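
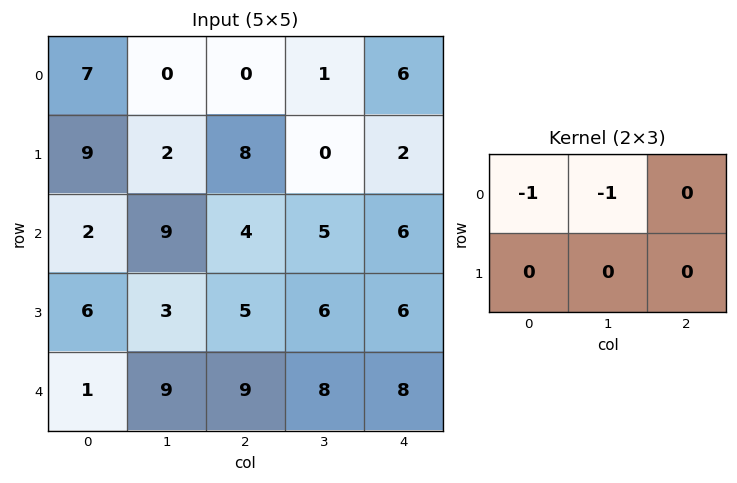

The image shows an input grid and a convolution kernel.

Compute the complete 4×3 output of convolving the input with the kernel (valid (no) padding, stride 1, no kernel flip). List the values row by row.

Output[0,0]: The receptive field on the input at this output position is [7 0 0 / 9 2 8]. Elementwise product with the kernel and sum: 7·-1 + 0·-1.

-7 0 -1
-11 -10 -8
-11 -13 -9
-9 -8 -11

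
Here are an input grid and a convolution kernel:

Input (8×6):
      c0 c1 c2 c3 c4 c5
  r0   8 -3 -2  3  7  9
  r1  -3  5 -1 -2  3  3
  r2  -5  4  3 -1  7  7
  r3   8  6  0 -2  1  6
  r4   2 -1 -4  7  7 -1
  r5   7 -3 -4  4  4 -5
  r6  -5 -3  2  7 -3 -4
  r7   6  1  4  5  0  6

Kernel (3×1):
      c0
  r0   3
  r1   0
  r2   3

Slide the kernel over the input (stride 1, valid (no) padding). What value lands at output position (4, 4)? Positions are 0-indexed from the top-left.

12

The receptive field on the input at this output position is [7 / 4 / -3]. Elementwise product with the kernel and sum: 7·3 + -3·3.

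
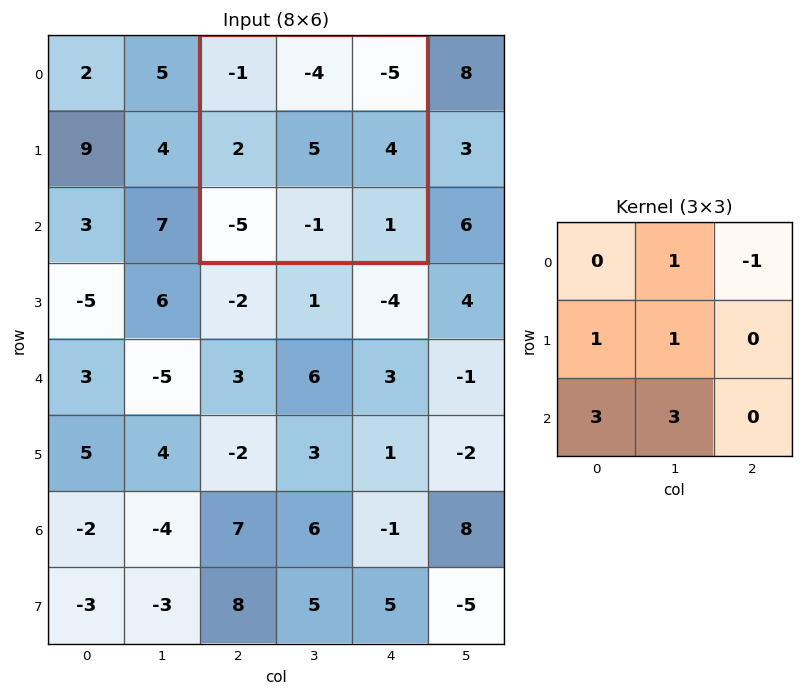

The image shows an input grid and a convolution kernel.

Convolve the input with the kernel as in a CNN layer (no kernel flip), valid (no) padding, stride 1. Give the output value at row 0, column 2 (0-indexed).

The receptive field on the input at this output position is [-1 -4 -5 / 2 5 4 / -5 -1 1]. Elementwise product with the kernel and sum: -4·1 + -5·-1 + 2·1 + 5·1 + -5·3 + -1·3.

-10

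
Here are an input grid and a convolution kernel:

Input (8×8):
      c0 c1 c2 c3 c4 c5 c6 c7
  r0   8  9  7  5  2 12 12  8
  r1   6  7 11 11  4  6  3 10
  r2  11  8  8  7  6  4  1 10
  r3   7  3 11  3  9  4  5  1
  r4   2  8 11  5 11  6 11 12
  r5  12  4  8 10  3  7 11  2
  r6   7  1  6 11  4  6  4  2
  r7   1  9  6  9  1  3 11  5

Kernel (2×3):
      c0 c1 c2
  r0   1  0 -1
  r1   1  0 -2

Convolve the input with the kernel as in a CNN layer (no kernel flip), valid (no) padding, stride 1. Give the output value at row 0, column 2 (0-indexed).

8

The receptive field on the input at this output position is [7 5 2 / 11 11 4]. Elementwise product with the kernel and sum: 7·1 + 2·-1 + 11·1 + 4·-2.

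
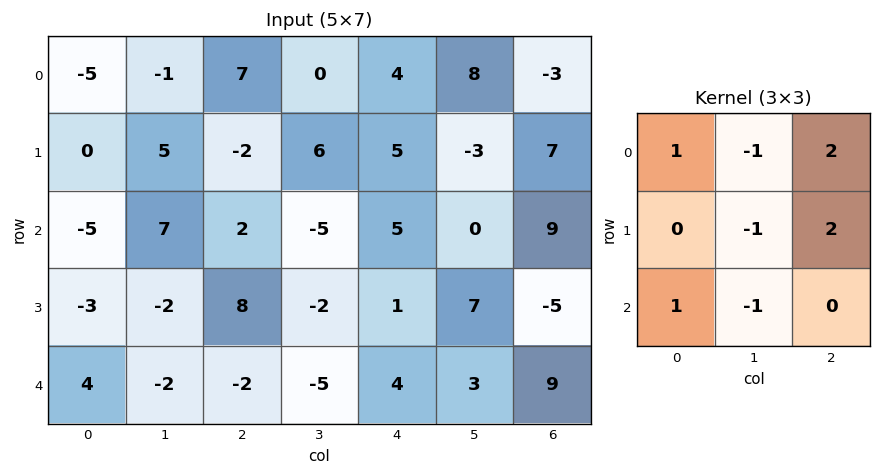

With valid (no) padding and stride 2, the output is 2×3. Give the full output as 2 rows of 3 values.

Output[0,0]: The receptive field on the input at this output position is [-5 -1 7 / 0 5 -2 / -5 7 2]. Elementwise product with the kernel and sum: -5·1 + -1·-1 + 7·2 + 5·-1 + -2·2 + -5·1 + 7·-1.

-11 26 12
16 24 7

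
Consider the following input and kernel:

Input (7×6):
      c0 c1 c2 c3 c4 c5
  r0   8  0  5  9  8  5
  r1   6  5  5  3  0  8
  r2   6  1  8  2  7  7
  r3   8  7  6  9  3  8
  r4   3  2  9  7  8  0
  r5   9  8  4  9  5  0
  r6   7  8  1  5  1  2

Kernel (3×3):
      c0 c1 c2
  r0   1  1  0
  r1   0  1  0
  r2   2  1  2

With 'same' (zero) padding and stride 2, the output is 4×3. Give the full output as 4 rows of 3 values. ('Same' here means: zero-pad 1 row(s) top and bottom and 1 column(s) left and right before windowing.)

Output[0,0]: The receptive field on the zero-padded input at this output position is [0 0 0 / 0 8 0 / 0 6 5]. Elementwise product with the kernel and sum: 0·1 + 0·1 + 8·1 + 0·2 + 6·1 + 5·2.

24 26 30
34 56 47
36 60 43
16 13 15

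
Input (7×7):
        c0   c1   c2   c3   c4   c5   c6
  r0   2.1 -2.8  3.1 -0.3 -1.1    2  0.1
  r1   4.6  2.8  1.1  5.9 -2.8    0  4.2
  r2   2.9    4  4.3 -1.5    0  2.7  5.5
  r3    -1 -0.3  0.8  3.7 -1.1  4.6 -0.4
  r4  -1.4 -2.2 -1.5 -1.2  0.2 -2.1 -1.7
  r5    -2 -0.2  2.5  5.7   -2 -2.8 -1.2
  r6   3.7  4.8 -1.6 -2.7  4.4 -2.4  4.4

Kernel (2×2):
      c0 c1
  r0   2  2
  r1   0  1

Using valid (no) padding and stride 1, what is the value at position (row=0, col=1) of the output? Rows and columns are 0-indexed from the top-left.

The receptive field on the input at this output position is [-2.8 3.1 / 2.8 1.1]. Elementwise product with the kernel and sum: -2.8·2 + 3.1·2 + 1.1·1.

1.7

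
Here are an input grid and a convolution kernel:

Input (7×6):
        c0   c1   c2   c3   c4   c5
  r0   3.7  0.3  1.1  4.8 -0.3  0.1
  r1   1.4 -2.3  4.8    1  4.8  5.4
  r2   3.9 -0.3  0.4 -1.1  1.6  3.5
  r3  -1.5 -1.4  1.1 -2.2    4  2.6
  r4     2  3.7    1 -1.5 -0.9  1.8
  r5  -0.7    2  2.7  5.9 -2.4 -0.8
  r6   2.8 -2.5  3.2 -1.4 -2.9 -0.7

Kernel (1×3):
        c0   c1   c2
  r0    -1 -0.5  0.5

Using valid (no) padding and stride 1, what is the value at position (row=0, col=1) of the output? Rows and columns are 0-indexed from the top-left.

The receptive field on the input at this output position is [0.3 1.1 4.8]. Elementwise product with the kernel and sum: 0.3·-1 + 1.1·-0.5 + 4.8·0.5.

1.55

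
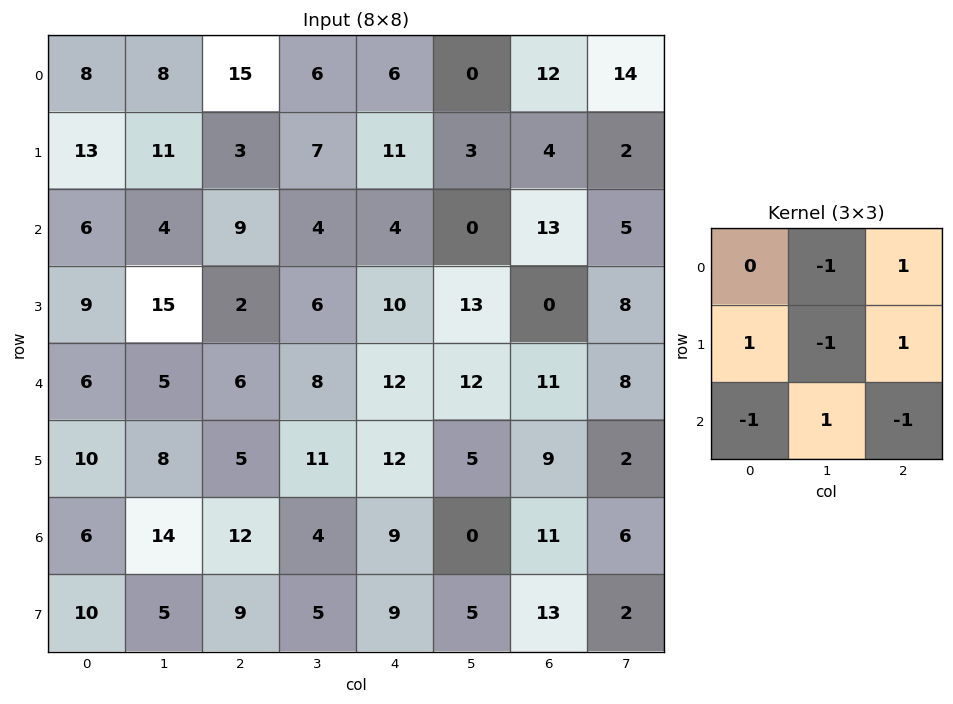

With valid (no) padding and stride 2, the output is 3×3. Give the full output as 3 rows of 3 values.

1 -2 7
-6 -4 -1
4 -7 -5

Output[0,0]: The receptive field on the input at this output position is [8 8 15 / 13 11 3 / 6 4 9]. Elementwise product with the kernel and sum: 8·-1 + 15·1 + 13·1 + 11·-1 + 3·1 + 6·-1 + 4·1 + 9·-1.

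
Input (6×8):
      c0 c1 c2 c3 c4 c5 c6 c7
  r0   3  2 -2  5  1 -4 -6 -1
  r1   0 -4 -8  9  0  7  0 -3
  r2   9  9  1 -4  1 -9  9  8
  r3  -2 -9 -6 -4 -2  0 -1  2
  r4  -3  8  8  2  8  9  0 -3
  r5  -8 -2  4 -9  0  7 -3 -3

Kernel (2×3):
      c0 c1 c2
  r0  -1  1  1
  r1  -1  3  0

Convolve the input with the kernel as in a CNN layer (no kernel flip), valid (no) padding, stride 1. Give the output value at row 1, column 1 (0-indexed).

-1

The receptive field on the input at this output position is [-4 -8 9 / 9 1 -4]. Elementwise product with the kernel and sum: -4·-1 + -8·1 + 9·1 + 9·-1 + 1·3.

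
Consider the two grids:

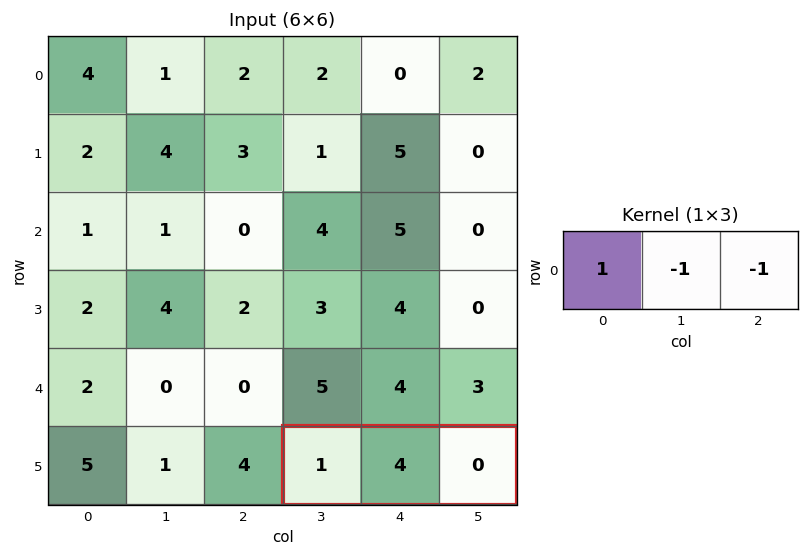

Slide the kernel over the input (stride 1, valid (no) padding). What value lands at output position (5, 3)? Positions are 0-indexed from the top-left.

The receptive field on the input at this output position is [1 4 0]. Elementwise product with the kernel and sum: 1·1 + 4·-1 + 0·-1.

-3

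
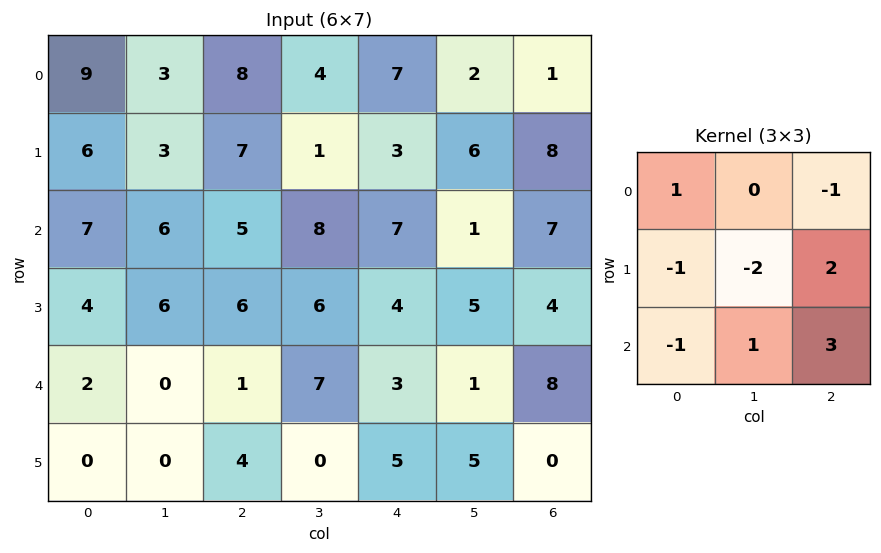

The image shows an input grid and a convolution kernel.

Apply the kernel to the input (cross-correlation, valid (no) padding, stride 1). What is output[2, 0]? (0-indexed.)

-1

The receptive field on the input at this output position is [7 6 5 / 4 6 6 / 2 0 1]. Elementwise product with the kernel and sum: 7·1 + 5·-1 + 4·-1 + 6·-2 + 6·2 + 2·-1 + 0·1 + 1·3.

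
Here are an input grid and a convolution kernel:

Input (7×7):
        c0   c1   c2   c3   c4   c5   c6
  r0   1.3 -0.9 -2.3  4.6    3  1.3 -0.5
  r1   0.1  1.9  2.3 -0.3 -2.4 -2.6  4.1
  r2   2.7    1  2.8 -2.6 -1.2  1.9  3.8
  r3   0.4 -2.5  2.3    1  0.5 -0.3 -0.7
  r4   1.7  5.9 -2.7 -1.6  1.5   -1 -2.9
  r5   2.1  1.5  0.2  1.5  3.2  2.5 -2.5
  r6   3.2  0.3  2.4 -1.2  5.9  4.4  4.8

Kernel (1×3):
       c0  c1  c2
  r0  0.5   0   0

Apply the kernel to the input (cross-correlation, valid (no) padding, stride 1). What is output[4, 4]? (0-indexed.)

The receptive field on the input at this output position is [1.5 -1 -2.9]. Elementwise product with the kernel and sum: 1.5·0.5.

0.75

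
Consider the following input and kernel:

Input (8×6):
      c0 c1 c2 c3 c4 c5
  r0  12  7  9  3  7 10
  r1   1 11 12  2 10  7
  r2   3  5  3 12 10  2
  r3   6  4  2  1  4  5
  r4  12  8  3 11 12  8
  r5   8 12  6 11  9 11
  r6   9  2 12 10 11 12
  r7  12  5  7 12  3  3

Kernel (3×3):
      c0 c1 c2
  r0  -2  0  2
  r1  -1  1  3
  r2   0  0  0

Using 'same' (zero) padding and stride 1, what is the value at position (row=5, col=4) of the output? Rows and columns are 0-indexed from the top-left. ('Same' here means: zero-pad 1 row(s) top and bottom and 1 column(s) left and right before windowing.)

25

The receptive field on the zero-padded input at this output position is [11 12 8 / 11 9 11 / 10 11 12]. Elementwise product with the kernel and sum: 11·-2 + 8·2 + 11·-1 + 9·1 + 11·3.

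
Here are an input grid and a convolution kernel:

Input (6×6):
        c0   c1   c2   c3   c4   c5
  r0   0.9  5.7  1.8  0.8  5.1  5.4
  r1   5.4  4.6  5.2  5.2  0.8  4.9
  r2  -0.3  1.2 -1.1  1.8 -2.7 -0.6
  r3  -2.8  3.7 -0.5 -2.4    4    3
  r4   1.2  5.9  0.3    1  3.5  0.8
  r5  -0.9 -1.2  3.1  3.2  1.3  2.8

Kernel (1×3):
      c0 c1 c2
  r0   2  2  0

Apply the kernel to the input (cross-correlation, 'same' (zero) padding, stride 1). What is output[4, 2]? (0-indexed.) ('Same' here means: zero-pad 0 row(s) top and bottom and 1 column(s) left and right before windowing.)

The receptive field on the zero-padded input at this output position is [5.9 0.3 1]. Elementwise product with the kernel and sum: 5.9·2 + 0.3·2.

12.4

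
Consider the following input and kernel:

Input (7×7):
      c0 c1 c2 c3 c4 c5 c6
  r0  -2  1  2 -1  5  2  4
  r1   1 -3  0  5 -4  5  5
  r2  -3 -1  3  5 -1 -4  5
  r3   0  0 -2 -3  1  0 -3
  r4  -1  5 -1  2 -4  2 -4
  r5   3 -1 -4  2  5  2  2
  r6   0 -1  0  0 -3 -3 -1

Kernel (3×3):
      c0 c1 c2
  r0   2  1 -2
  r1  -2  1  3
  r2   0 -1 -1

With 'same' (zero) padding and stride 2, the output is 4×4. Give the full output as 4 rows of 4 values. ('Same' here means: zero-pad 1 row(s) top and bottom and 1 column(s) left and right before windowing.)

3 -8 12 -5
1 9 -28 31
12 1 -14 -13
2 -8 -7 11

Output[0,0]: The receptive field on the zero-padded input at this output position is [0 0 0 / 0 -2 1 / 0 1 -3]. Elementwise product with the kernel and sum: 0·2 + 0·1 + 0·-2 + 0·-2 + -2·1 + 1·3 + 1·-1 + -3·-1.
Output[0,1]: The receptive field on the zero-padded input at this output position is [0 0 0 / 1 2 -1 / -3 0 5]. Elementwise product with the kernel and sum: 0·2 + 0·1 + 0·-2 + 1·-2 + 2·1 + -1·3 + 0·-1 + 5·-1.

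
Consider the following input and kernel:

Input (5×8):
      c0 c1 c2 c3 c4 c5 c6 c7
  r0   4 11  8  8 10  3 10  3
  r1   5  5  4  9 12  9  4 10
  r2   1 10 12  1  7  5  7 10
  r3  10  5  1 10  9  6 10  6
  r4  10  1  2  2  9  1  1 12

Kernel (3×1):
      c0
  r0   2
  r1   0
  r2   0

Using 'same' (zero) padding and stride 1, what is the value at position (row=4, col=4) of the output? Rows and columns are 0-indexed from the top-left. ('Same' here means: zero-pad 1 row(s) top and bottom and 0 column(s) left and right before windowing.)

18

The receptive field on the zero-padded input at this output position is [9 / 9 / 0]. Elementwise product with the kernel and sum: 9·2.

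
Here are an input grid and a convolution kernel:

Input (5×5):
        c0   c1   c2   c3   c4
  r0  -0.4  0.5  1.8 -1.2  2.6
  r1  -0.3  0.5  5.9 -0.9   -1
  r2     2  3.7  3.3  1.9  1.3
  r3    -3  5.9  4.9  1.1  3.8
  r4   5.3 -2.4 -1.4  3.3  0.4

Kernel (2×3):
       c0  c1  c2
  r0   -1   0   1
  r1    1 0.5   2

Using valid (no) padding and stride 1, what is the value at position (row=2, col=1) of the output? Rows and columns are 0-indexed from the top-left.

The receptive field on the input at this output position is [3.7 3.3 1.9 / 5.9 4.9 1.1]. Elementwise product with the kernel and sum: 3.7·-1 + 1.9·1 + 5.9·1 + 4.9·0.5 + 1.1·2.

8.75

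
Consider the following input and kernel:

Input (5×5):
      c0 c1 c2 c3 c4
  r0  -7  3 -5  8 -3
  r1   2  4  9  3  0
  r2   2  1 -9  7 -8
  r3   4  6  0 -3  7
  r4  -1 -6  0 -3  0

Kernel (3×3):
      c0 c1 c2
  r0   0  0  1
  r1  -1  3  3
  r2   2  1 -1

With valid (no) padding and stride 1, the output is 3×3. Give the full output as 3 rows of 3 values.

46 26 -6
-3 11 -4
-3 -17 1

Output[0,0]: The receptive field on the input at this output position is [-7 3 -5 / 2 4 9 / 2 1 -9]. Elementwise product with the kernel and sum: -5·1 + 2·-1 + 4·3 + 9·3 + 2·2 + 1·1 + -9·-1.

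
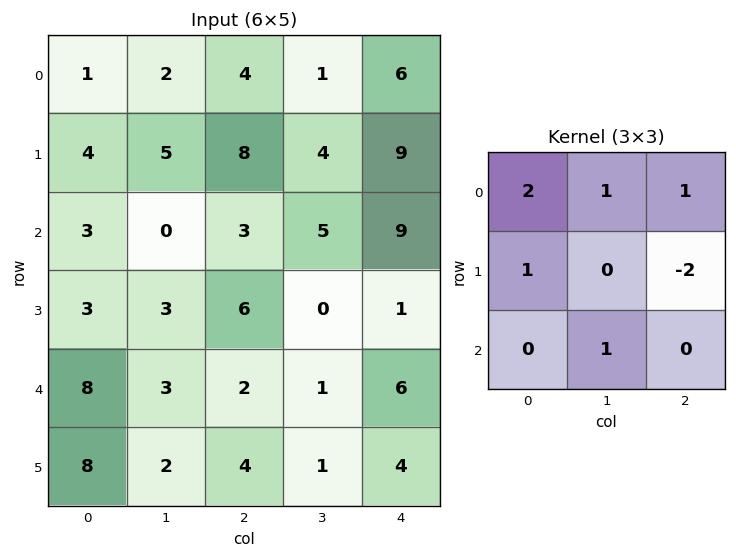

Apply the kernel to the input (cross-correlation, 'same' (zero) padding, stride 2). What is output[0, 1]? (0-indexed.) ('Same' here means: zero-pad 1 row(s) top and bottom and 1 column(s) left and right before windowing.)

The receptive field on the zero-padded input at this output position is [0 0 0 / 2 4 1 / 5 8 4]. Elementwise product with the kernel and sum: 0·2 + 0·1 + 0·1 + 2·1 + 1·-2 + 8·1.

8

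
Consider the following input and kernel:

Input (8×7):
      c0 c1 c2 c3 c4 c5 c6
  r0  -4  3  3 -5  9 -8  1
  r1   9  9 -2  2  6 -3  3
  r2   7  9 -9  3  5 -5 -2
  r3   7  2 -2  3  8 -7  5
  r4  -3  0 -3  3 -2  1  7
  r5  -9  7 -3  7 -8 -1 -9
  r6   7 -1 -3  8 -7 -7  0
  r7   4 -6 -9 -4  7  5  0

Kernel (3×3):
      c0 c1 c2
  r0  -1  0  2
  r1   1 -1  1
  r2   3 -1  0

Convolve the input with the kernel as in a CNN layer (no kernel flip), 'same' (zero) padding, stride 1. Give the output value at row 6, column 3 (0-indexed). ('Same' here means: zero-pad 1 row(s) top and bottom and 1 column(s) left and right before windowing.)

-54

The receptive field on the zero-padded input at this output position is [-3 7 -8 / -3 8 -7 / -9 -4 7]. Elementwise product with the kernel and sum: -3·-1 + -8·2 + -3·1 + 8·-1 + -7·1 + -9·3 + -4·-1.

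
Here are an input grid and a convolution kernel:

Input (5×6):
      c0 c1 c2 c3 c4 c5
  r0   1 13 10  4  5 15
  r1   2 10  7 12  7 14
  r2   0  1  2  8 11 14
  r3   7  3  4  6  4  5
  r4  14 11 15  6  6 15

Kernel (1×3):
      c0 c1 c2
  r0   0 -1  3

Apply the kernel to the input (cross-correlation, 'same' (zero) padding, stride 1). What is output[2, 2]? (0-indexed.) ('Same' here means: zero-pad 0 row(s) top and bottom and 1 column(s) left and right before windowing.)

22

The receptive field on the zero-padded input at this output position is [1 2 8]. Elementwise product with the kernel and sum: 2·-1 + 8·3.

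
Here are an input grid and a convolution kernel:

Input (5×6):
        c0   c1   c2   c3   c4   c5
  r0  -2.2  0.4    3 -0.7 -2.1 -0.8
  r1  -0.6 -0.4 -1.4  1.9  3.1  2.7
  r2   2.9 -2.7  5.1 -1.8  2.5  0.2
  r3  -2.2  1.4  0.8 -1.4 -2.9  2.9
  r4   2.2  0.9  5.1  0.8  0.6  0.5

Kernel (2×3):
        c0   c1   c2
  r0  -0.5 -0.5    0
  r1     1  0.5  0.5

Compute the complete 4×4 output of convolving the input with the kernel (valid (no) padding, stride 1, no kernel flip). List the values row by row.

-0.6 -1.85 -0.05 6.2
4.6 -0.15 5.2 -2.95
-1.2 -0.1 -3 -1.75
5.6 2.75 6.1 3.5

Output[0,0]: The receptive field on the input at this output position is [-2.2 0.4 3 / -0.6 -0.4 -1.4]. Elementwise product with the kernel and sum: -2.2·-0.5 + 0.4·-0.5 + -0.6·1 + -0.4·0.5 + -1.4·0.5.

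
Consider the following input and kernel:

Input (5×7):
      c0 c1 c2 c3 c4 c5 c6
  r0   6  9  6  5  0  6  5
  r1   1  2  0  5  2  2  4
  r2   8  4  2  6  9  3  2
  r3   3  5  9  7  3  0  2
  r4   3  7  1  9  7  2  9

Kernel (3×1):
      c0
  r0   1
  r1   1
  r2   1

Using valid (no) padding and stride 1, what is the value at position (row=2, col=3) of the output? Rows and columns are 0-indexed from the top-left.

The receptive field on the input at this output position is [6 / 7 / 9]. Elementwise product with the kernel and sum: 6·1 + 7·1 + 9·1.

22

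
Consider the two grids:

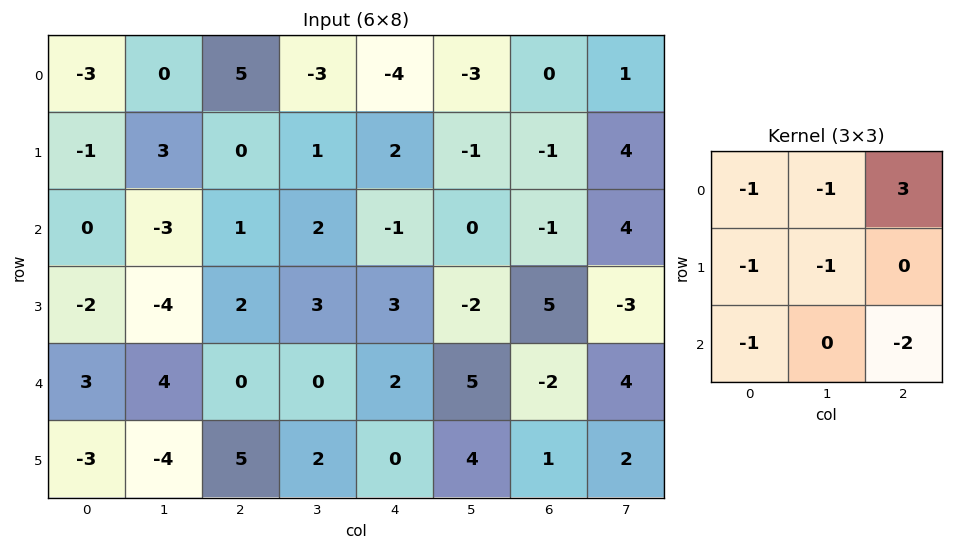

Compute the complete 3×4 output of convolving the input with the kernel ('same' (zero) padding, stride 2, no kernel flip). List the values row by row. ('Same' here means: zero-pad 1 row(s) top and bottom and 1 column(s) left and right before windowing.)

-3 -10 8 -4
18 0 -6 23
-5 7 -24 -23

Output[0,0]: The receptive field on the zero-padded input at this output position is [0 0 0 / 0 -3 0 / 0 -1 3]. Elementwise product with the kernel and sum: 0·-1 + 0·-1 + 0·3 + 0·-1 + -3·-1 + 0·-1 + 3·-2.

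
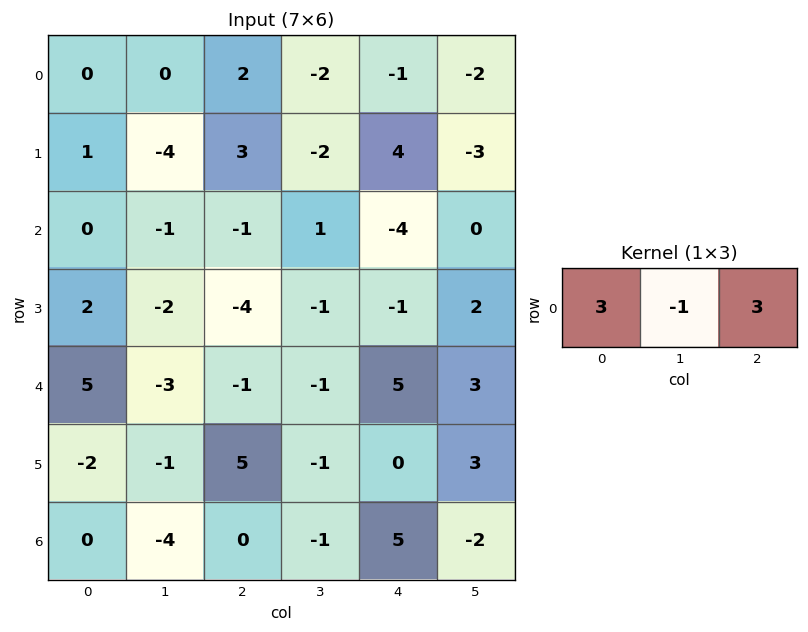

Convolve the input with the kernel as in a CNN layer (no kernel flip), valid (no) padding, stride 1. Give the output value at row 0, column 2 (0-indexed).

The receptive field on the input at this output position is [2 -2 -1]. Elementwise product with the kernel and sum: 2·3 + -2·-1 + -1·3.

5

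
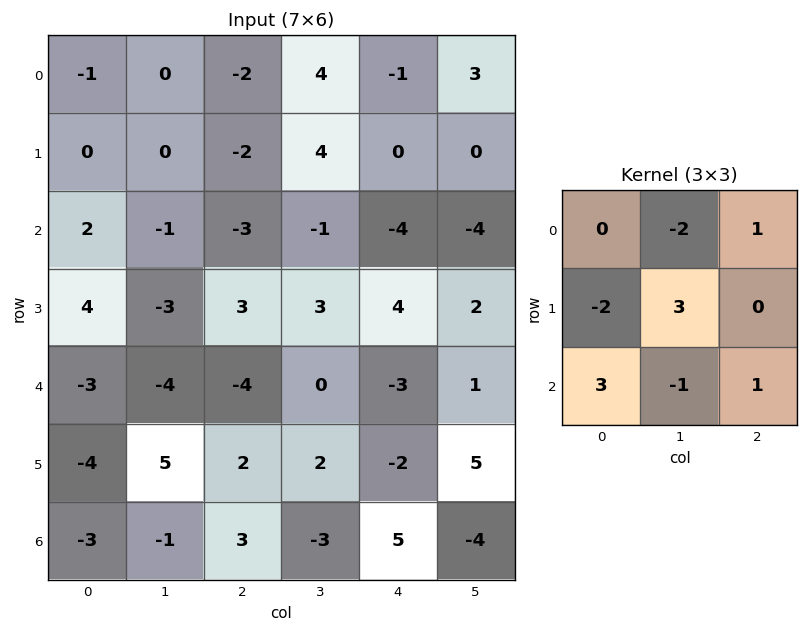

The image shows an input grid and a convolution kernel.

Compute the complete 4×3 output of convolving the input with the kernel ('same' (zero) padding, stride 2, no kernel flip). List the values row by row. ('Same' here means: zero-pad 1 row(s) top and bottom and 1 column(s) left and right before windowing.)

-3 0 1
-1 -8 -3
-11 8 -2
4 9 30

Output[0,0]: The receptive field on the zero-padded input at this output position is [0 0 0 / 0 -1 0 / 0 0 0]. Elementwise product with the kernel and sum: 0·-2 + 0·1 + 0·-2 + -1·3 + 0·3 + 0·-1 + 0·1.
Output[0,1]: The receptive field on the zero-padded input at this output position is [0 0 0 / 0 -2 4 / 0 -2 4]. Elementwise product with the kernel and sum: 0·-2 + 0·1 + 0·-2 + -2·3 + 0·3 + -2·-1 + 4·1.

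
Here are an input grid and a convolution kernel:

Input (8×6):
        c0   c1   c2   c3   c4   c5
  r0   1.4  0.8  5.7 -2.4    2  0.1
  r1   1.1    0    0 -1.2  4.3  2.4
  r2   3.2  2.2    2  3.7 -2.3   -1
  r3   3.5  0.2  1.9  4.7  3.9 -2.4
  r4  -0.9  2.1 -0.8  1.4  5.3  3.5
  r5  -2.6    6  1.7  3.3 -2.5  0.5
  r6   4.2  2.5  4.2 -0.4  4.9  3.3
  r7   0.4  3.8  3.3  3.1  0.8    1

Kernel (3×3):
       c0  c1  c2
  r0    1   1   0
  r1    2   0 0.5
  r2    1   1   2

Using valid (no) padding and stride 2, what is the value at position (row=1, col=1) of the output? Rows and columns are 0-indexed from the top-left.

The receptive field on the input at this output position is [2 3.7 -2.3 / 1.9 4.7 3.9 / -0.8 1.4 5.3]. Elementwise product with the kernel and sum: 2·1 + 3.7·1 + 1.9·2 + 3.9·0.5 + -0.8·1 + 1.4·1 + 5.3·2.

22.65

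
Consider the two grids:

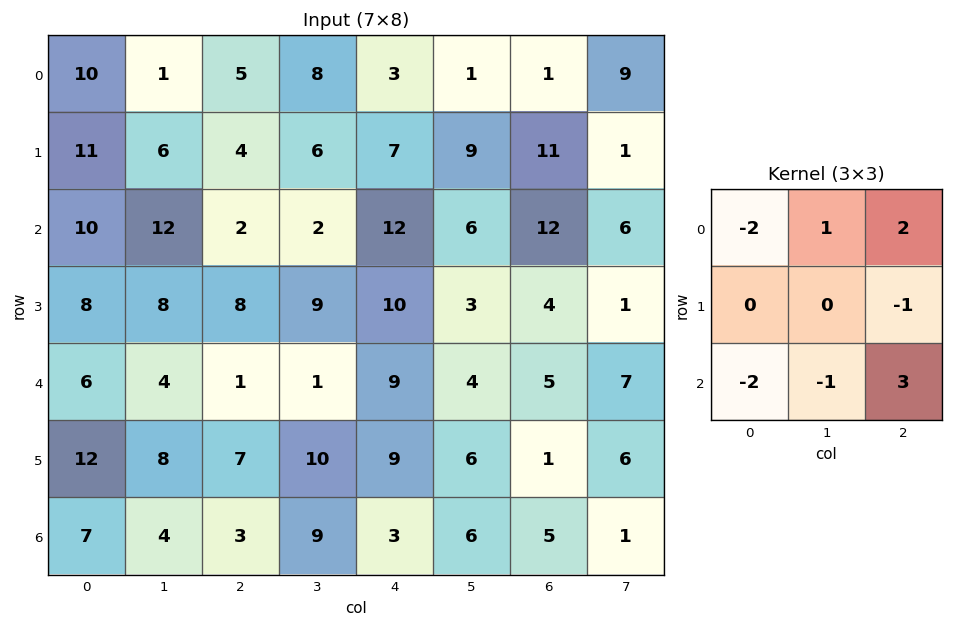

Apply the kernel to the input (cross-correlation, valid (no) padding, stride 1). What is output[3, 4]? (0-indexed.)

-35

The receptive field on the input at this output position is [10 3 4 / 9 4 5 / 9 6 1]. Elementwise product with the kernel and sum: 10·-2 + 3·1 + 4·2 + 5·-1 + 9·-2 + 6·-1 + 1·3.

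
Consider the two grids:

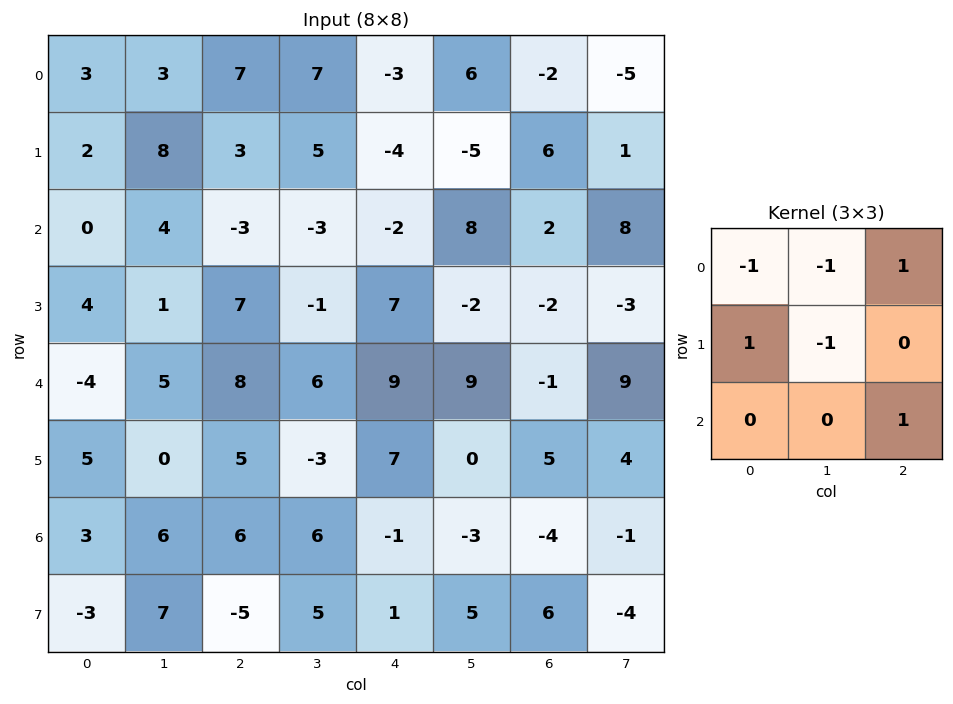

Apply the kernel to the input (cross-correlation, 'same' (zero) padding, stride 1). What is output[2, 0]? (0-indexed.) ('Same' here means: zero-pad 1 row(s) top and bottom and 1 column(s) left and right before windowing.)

The receptive field on the zero-padded input at this output position is [0 2 8 / 0 0 4 / 0 4 1]. Elementwise product with the kernel and sum: 0·-1 + 2·-1 + 8·1 + 0·1 + 0·-1 + 1·1.

7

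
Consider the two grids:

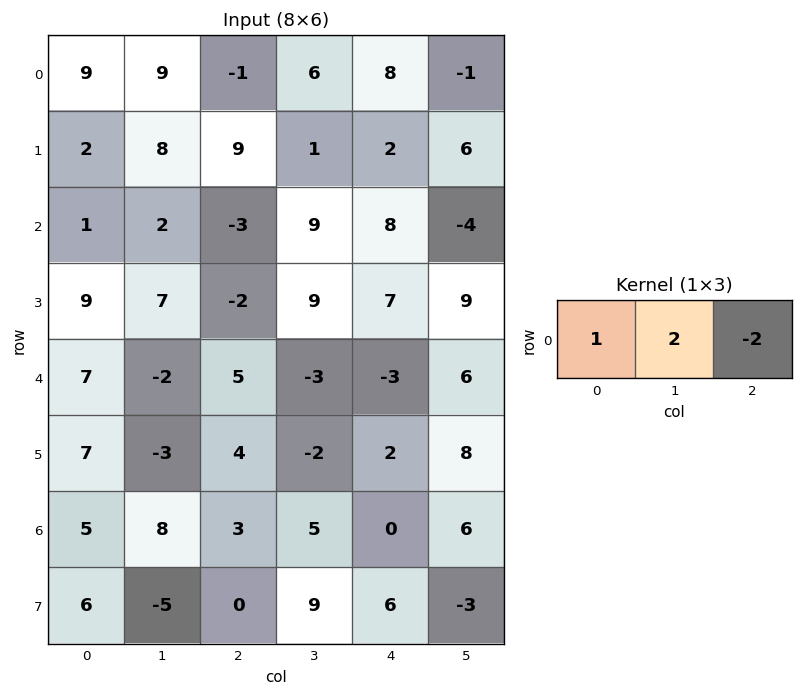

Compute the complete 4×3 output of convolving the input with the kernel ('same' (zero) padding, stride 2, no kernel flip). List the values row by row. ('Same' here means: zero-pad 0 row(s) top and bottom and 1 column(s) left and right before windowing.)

0 -5 24
-2 -22 33
18 14 -21
-6 4 -7

Output[0,0]: The receptive field on the zero-padded input at this output position is [0 9 9]. Elementwise product with the kernel and sum: 0·1 + 9·2 + 9·-2.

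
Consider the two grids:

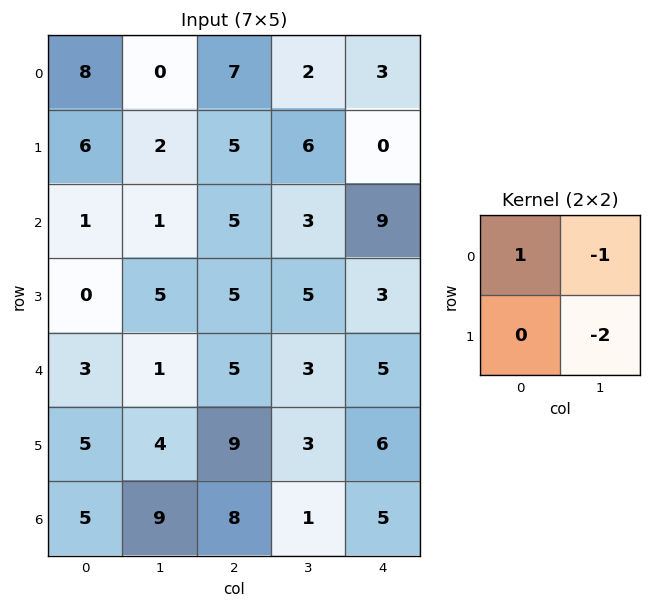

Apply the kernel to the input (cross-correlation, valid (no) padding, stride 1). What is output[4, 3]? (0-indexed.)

The receptive field on the input at this output position is [3 5 / 3 6]. Elementwise product with the kernel and sum: 3·1 + 5·-1 + 6·-2.

-14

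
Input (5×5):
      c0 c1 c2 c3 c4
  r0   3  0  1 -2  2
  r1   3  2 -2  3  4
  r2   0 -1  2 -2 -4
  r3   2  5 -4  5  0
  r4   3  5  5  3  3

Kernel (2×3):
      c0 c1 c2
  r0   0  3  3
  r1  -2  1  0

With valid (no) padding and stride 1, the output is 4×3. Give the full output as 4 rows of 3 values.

-1 -9 7
-1 7 15
4 -14 -5
2 -2 8

Output[0,0]: The receptive field on the input at this output position is [3 0 1 / 3 2 -2]. Elementwise product with the kernel and sum: 0·3 + 1·3 + 3·-2 + 2·1.
Output[0,1]: The receptive field on the input at this output position is [0 1 -2 / 2 -2 3]. Elementwise product with the kernel and sum: 1·3 + -2·3 + 2·-2 + -2·1.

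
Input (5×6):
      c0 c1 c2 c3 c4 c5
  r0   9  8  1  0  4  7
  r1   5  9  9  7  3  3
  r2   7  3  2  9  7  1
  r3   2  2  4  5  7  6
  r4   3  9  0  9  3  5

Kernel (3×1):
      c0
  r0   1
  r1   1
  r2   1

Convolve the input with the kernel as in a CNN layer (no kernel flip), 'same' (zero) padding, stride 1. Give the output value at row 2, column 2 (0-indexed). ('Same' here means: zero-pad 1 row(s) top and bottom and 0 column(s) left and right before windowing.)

The receptive field on the zero-padded input at this output position is [9 / 2 / 4]. Elementwise product with the kernel and sum: 9·1 + 2·1 + 4·1.

15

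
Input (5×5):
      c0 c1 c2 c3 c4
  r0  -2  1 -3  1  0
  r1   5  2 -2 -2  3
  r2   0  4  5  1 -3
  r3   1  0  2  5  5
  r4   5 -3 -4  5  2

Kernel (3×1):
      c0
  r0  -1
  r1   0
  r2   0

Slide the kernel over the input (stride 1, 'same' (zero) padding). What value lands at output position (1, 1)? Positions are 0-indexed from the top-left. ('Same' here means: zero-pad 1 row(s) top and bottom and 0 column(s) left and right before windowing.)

-1

The receptive field on the zero-padded input at this output position is [1 / 2 / 4]. Elementwise product with the kernel and sum: 1·-1.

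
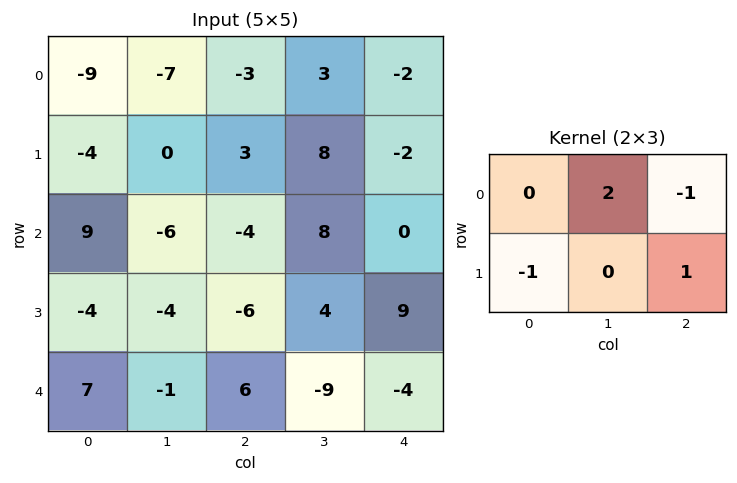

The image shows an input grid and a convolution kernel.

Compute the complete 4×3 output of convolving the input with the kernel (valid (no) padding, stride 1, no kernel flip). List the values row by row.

-4 -1 3
-16 12 22
-10 -8 31
-3 -24 -11

Output[0,0]: The receptive field on the input at this output position is [-9 -7 -3 / -4 0 3]. Elementwise product with the kernel and sum: -7·2 + -3·-1 + -4·-1 + 3·1.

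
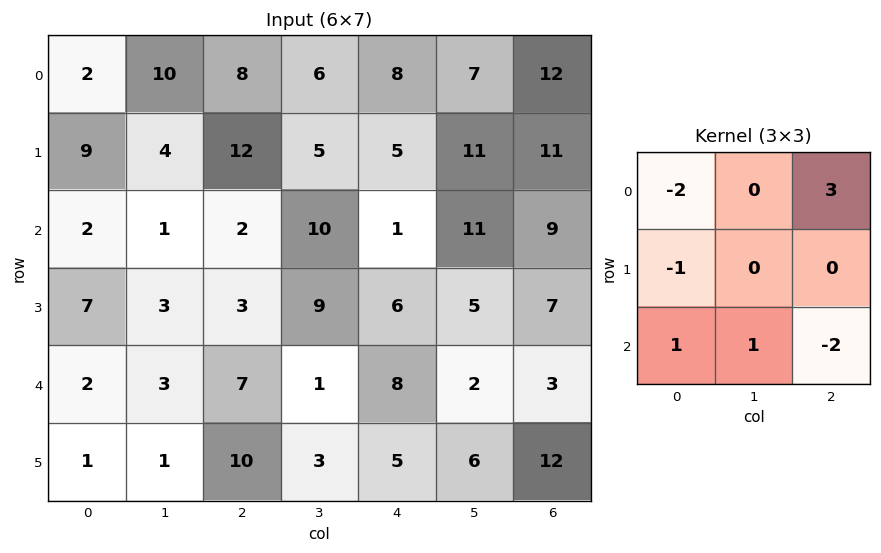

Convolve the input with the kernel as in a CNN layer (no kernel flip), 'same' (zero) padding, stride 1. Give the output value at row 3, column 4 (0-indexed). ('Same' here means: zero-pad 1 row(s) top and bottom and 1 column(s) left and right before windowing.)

9

The receptive field on the zero-padded input at this output position is [10 1 11 / 9 6 5 / 1 8 2]. Elementwise product with the kernel and sum: 10·-2 + 11·3 + 9·-1 + 1·1 + 8·1 + 2·-2.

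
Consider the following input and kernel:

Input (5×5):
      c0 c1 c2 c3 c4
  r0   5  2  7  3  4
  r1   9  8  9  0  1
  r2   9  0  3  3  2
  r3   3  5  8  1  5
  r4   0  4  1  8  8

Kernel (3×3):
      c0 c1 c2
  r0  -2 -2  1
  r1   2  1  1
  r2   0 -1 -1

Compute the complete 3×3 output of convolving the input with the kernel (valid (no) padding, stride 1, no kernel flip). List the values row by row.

25 4 -2
-17 -37 -12
-1 7 -4

Output[0,0]: The receptive field on the input at this output position is [5 2 7 / 9 8 9 / 9 0 3]. Elementwise product with the kernel and sum: 5·-2 + 2·-2 + 7·1 + 9·2 + 8·1 + 9·1 + 0·-1 + 3·-1.
Output[0,1]: The receptive field on the input at this output position is [2 7 3 / 8 9 0 / 0 3 3]. Elementwise product with the kernel and sum: 2·-2 + 7·-2 + 3·1 + 8·2 + 9·1 + 0·1 + 3·-1 + 3·-1.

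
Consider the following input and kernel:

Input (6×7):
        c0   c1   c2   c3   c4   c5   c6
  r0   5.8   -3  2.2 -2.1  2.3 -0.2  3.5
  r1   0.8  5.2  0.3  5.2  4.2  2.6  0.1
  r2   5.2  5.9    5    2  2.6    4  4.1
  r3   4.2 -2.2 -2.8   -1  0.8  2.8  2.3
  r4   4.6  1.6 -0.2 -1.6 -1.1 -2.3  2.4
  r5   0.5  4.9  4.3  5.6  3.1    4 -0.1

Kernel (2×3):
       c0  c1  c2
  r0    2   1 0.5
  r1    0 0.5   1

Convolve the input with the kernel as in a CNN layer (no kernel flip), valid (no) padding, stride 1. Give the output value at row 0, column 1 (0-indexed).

The receptive field on the input at this output position is [-3 2.2 -2.1 / 5.2 0.3 5.2]. Elementwise product with the kernel and sum: -3·2 + 2.2·1 + -2.1·0.5 + 0.3·0.5 + 5.2·1.

0.5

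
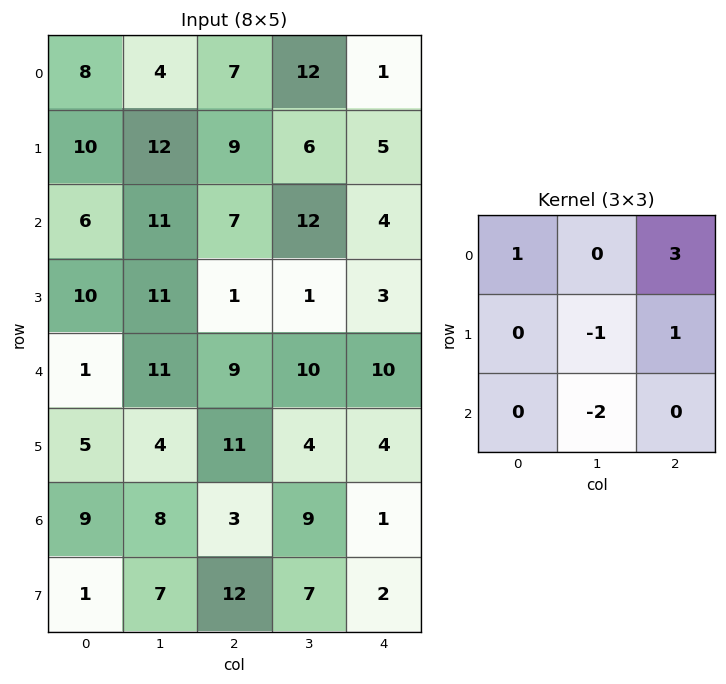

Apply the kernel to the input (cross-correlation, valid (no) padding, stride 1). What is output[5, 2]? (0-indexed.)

1

The receptive field on the input at this output position is [11 4 4 / 3 9 1 / 12 7 2]. Elementwise product with the kernel and sum: 11·1 + 4·3 + 9·-1 + 1·1 + 7·-2.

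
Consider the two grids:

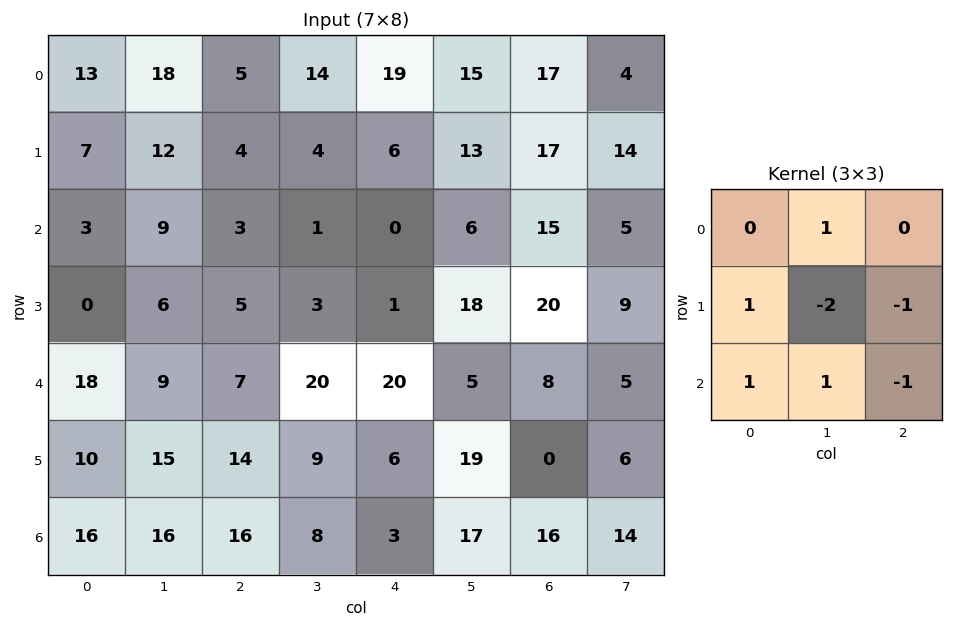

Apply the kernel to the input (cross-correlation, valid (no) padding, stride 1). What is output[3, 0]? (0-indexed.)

10

The receptive field on the input at this output position is [0 6 5 / 18 9 7 / 10 15 14]. Elementwise product with the kernel and sum: 6·1 + 18·1 + 9·-2 + 7·-1 + 10·1 + 15·1 + 14·-1.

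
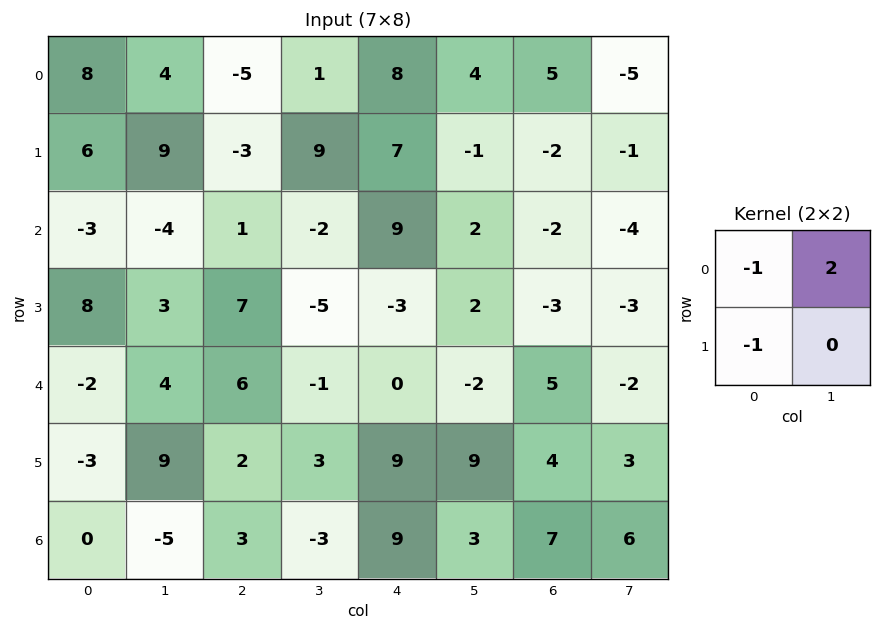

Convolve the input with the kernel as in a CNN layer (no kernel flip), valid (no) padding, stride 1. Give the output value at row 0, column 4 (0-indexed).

The receptive field on the input at this output position is [8 4 / 7 -1]. Elementwise product with the kernel and sum: 8·-1 + 4·2 + 7·-1.

-7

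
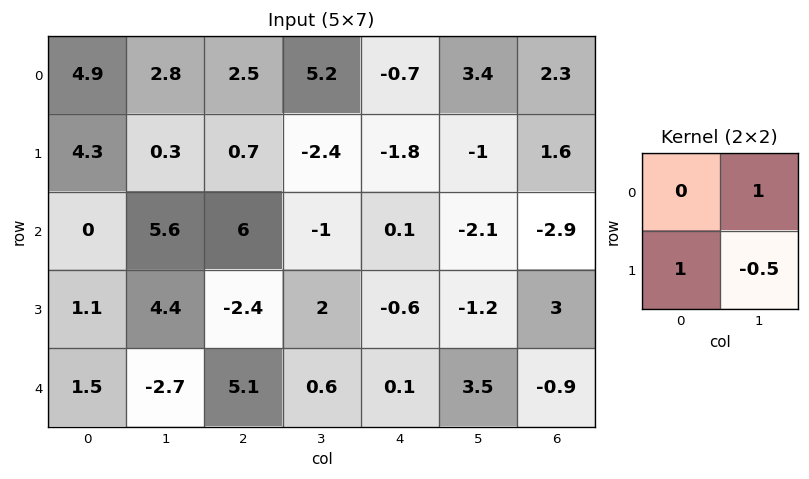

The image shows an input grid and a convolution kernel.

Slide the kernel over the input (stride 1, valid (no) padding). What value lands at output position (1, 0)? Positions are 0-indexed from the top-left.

-2.5

The receptive field on the input at this output position is [4.3 0.3 / 0 5.6]. Elementwise product with the kernel and sum: 0.3·1 + 0·1 + 5.6·-0.5.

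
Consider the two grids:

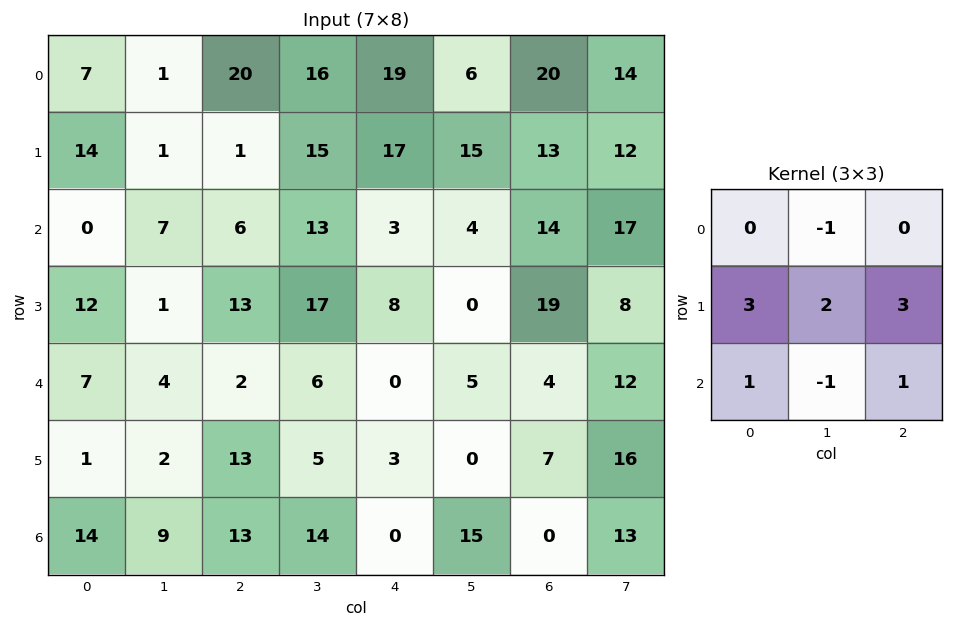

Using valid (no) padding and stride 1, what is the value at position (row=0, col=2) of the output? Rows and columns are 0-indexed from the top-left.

The receptive field on the input at this output position is [20 16 19 / 1 15 17 / 6 13 3]. Elementwise product with the kernel and sum: 16·-1 + 1·3 + 15·2 + 17·3 + 6·1 + 13·-1 + 3·1.

64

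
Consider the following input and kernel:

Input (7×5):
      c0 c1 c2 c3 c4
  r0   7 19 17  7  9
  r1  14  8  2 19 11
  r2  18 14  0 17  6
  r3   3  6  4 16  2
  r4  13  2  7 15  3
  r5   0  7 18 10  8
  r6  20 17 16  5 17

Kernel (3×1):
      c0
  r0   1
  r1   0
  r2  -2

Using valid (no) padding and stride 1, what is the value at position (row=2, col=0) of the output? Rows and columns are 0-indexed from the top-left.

-8

The receptive field on the input at this output position is [18 / 3 / 13]. Elementwise product with the kernel and sum: 18·1 + 13·-2.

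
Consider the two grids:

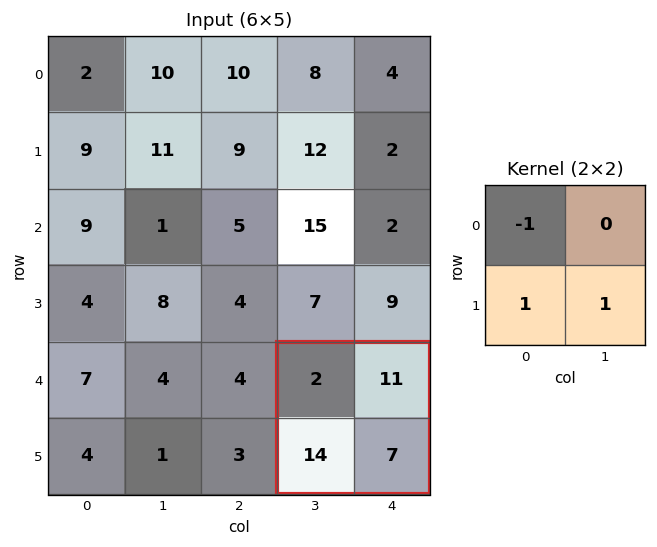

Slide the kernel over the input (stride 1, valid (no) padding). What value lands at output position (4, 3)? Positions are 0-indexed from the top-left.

The receptive field on the input at this output position is [2 11 / 14 7]. Elementwise product with the kernel and sum: 2·-1 + 14·1 + 7·1.

19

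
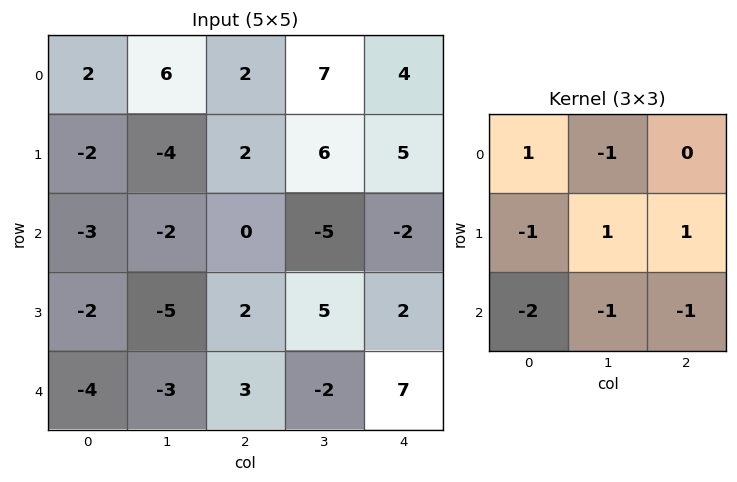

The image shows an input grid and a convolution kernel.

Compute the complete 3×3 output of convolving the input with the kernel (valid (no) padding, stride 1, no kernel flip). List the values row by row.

4 25 11
10 -6 -22
6 15 -1

Output[0,0]: The receptive field on the input at this output position is [2 6 2 / -2 -4 2 / -3 -2 0]. Elementwise product with the kernel and sum: 2·1 + 6·-1 + -2·-1 + -4·1 + 2·1 + -3·-2 + -2·-1 + 0·-1.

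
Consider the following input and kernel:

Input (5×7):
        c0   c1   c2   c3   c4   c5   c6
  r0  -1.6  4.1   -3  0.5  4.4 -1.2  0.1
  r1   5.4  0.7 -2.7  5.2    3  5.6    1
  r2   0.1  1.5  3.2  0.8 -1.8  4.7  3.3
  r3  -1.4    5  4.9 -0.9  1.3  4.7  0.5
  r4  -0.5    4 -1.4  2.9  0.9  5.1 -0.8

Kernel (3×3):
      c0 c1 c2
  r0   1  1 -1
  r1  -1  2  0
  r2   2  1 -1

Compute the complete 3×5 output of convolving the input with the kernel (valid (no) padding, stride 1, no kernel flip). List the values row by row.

-0 -0.1 15.2 2 9.1
9 13.5 5.5 -7 25.6
14.2 12.4 -1.7 -0.6 15.4

Output[0,0]: The receptive field on the input at this output position is [-1.6 4.1 -3 / 5.4 0.7 -2.7 / 0.1 1.5 3.2]. Elementwise product with the kernel and sum: -1.6·1 + 4.1·1 + -3·-1 + 5.4·-1 + 0.7·2 + 0.1·2 + 1.5·1 + 3.2·-1.
Output[0,1]: The receptive field on the input at this output position is [4.1 -3 0.5 / 0.7 -2.7 5.2 / 1.5 3.2 0.8]. Elementwise product with the kernel and sum: 4.1·1 + -3·1 + 0.5·-1 + 0.7·-1 + -2.7·2 + 1.5·2 + 3.2·1 + 0.8·-1.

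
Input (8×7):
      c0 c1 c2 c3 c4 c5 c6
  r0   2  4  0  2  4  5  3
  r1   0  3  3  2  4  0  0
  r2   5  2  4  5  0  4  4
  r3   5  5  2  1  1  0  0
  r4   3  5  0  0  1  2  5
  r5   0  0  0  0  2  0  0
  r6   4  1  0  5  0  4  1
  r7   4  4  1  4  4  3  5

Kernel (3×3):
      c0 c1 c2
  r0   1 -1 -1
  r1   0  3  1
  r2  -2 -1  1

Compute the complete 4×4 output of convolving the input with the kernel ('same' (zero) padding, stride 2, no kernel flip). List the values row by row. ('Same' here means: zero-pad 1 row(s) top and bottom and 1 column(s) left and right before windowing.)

13 -5 9 9
14 4 -1 12
4 2 3 15
13 0 -7 -8

Output[0,0]: The receptive field on the zero-padded input at this output position is [0 0 0 / 0 2 4 / 0 0 3]. Elementwise product with the kernel and sum: 0·1 + 0·-1 + 0·-1 + 2·3 + 4·1 + 0·-2 + 0·-1 + 3·1.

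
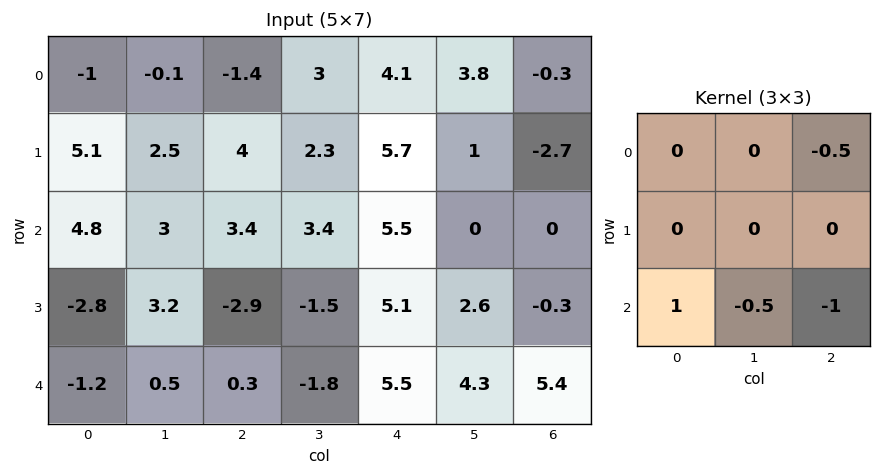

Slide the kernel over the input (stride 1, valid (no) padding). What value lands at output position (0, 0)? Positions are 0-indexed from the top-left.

The receptive field on the input at this output position is [-1 -0.1 -1.4 / 5.1 2.5 4 / 4.8 3 3.4]. Elementwise product with the kernel and sum: -1.4·-0.5 + 4.8·1 + 3·-0.5 + 3.4·-1.

0.6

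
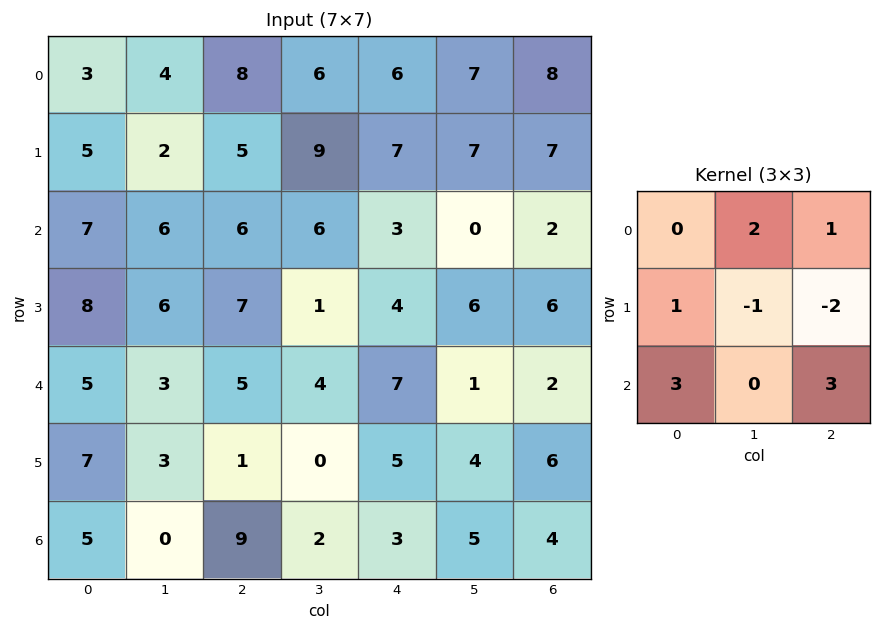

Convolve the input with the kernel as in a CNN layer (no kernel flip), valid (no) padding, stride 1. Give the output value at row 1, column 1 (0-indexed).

28

The receptive field on the input at this output position is [2 5 9 / 6 6 6 / 6 7 1]. Elementwise product with the kernel and sum: 5·2 + 9·1 + 6·1 + 6·-1 + 6·-2 + 6·3 + 1·3.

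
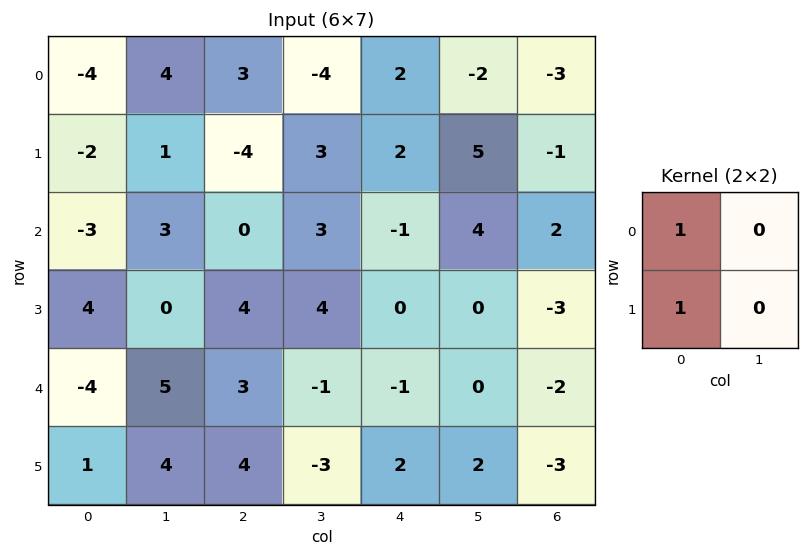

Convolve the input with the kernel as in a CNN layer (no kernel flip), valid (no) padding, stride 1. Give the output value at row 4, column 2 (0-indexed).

7

The receptive field on the input at this output position is [3 -1 / 4 -3]. Elementwise product with the kernel and sum: 3·1 + 4·1.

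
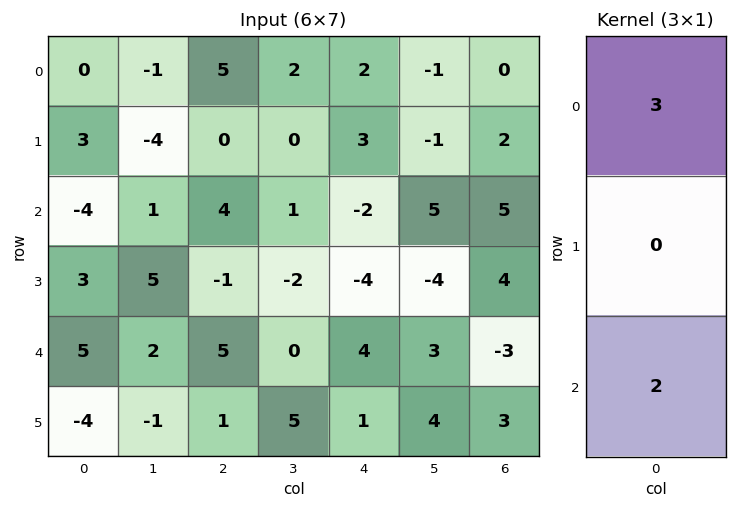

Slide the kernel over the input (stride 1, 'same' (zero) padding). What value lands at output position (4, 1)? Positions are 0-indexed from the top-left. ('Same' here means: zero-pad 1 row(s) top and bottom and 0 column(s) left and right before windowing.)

The receptive field on the zero-padded input at this output position is [5 / 2 / -1]. Elementwise product with the kernel and sum: 5·3 + -1·2.

13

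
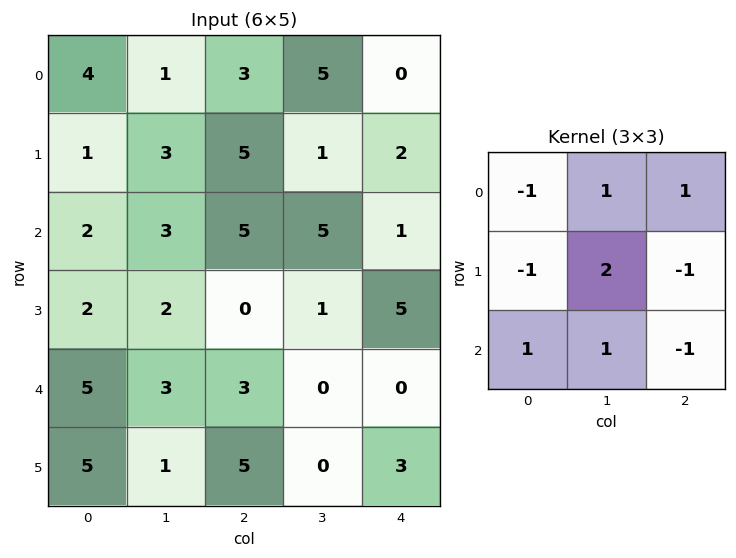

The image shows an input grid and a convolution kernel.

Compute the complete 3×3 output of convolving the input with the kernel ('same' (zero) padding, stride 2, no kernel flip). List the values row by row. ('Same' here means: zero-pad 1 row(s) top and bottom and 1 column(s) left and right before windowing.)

5 7 -2
5 6 4
15 8 7

Output[0,0]: The receptive field on the zero-padded input at this output position is [0 0 0 / 0 4 1 / 0 1 3]. Elementwise product with the kernel and sum: 0·-1 + 0·1 + 0·1 + 0·-1 + 4·2 + 1·-1 + 0·1 + 1·1 + 3·-1.
Output[0,1]: The receptive field on the zero-padded input at this output position is [0 0 0 / 1 3 5 / 3 5 1]. Elementwise product with the kernel and sum: 0·-1 + 0·1 + 0·1 + 1·-1 + 3·2 + 5·-1 + 3·1 + 5·1 + 1·-1.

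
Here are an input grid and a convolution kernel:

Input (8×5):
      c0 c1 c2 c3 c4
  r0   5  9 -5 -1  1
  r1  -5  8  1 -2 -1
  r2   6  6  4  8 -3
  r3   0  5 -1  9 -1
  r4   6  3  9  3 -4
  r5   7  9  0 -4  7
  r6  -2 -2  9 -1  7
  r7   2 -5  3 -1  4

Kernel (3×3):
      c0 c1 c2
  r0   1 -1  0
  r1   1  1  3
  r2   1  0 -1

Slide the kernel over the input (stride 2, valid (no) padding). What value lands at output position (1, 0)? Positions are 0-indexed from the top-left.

The receptive field on the input at this output position is [6 6 4 / 0 5 -1 / 6 3 9]. Elementwise product with the kernel and sum: 6·1 + 6·-1 + 0·1 + 5·1 + -1·3 + 6·1 + 9·-1.

-1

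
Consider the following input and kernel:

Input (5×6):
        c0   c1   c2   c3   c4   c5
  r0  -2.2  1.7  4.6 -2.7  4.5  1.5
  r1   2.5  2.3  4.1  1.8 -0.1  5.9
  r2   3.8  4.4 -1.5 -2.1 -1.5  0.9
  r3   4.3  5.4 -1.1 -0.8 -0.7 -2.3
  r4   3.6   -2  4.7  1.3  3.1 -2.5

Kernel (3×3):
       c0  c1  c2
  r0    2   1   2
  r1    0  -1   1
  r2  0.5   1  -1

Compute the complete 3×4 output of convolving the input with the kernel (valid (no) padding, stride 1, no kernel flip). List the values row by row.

16.1 3.1 12.25 4.65
18.25 14.1 9.75 18.9
-2.4 5.8 -7.45 0.75

Output[0,0]: The receptive field on the input at this output position is [-2.2 1.7 4.6 / 2.5 2.3 4.1 / 3.8 4.4 -1.5]. Elementwise product with the kernel and sum: -2.2·2 + 1.7·1 + 4.6·2 + 2.3·-1 + 4.1·1 + 3.8·0.5 + 4.4·1 + -1.5·-1.
Output[0,1]: The receptive field on the input at this output position is [1.7 4.6 -2.7 / 2.3 4.1 1.8 / 4.4 -1.5 -2.1]. Elementwise product with the kernel and sum: 1.7·2 + 4.6·1 + -2.7·2 + 4.1·-1 + 1.8·1 + 4.4·0.5 + -1.5·1 + -2.1·-1.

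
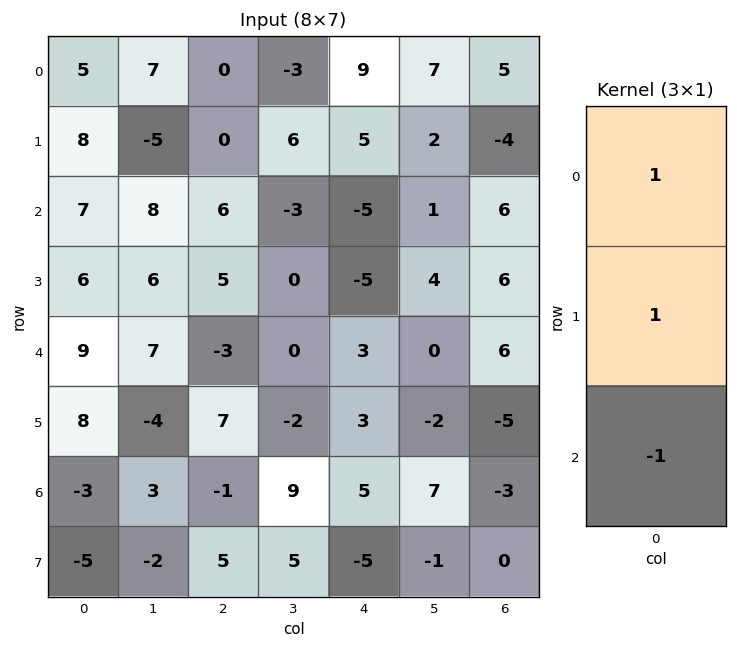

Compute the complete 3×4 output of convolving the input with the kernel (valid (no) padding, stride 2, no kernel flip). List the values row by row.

6 -6 19 -5
4 14 -13 6
20 5 1 4

Output[0,0]: The receptive field on the input at this output position is [5 / 8 / 7]. Elementwise product with the kernel and sum: 5·1 + 8·1 + 7·-1.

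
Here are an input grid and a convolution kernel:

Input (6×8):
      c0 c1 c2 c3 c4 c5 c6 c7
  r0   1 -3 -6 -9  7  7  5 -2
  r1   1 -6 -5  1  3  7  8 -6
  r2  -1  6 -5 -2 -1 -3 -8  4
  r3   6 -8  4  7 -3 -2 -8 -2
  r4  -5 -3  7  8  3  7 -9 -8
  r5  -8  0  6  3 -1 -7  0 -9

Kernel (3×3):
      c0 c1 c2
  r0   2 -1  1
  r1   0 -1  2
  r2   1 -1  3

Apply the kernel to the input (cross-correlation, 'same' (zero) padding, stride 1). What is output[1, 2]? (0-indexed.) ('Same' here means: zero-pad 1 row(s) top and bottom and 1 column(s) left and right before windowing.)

3

The receptive field on the zero-padded input at this output position is [-3 -6 -9 / -6 -5 1 / 6 -5 -2]. Elementwise product with the kernel and sum: -3·2 + -6·-1 + -9·1 + -5·-1 + 1·2 + 6·1 + -5·-1 + -2·3.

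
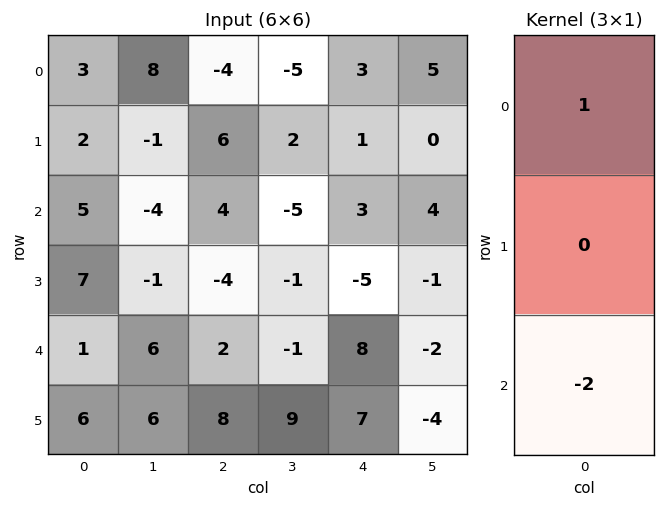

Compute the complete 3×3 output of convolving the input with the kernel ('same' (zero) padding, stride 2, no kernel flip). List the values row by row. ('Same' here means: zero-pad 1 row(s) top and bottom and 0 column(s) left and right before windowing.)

Output[0,0]: The receptive field on the zero-padded input at this output position is [0 / 3 / 2]. Elementwise product with the kernel and sum: 0·1 + 2·-2.
Output[0,1]: The receptive field on the zero-padded input at this output position is [0 / -4 / 6]. Elementwise product with the kernel and sum: 0·1 + 6·-2.

-4 -12 -2
-12 14 11
-5 -20 -19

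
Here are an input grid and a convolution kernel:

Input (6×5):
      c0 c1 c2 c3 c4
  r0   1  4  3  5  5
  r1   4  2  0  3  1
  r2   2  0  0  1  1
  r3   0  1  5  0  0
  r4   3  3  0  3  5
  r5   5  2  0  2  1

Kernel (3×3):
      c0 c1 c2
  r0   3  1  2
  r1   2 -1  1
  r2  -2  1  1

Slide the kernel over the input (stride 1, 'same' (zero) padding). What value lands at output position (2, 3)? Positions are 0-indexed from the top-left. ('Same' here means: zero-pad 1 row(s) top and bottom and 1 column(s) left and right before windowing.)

-5

The receptive field on the zero-padded input at this output position is [0 3 1 / 0 1 1 / 5 0 0]. Elementwise product with the kernel and sum: 0·3 + 3·1 + 1·2 + 0·2 + 1·-1 + 1·1 + 5·-2 + 0·1 + 0·1.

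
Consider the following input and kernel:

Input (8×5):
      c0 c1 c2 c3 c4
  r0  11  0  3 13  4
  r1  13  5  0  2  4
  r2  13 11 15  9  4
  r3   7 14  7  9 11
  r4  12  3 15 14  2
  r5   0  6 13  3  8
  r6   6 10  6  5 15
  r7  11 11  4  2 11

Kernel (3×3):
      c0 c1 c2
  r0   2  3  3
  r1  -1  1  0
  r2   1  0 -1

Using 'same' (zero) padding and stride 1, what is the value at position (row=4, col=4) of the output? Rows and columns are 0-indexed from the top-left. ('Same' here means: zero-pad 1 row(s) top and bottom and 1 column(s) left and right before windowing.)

42

The receptive field on the zero-padded input at this output position is [9 11 0 / 14 2 0 / 3 8 0]. Elementwise product with the kernel and sum: 9·2 + 11·3 + 0·3 + 14·-1 + 2·1 + 3·1 + 0·-1.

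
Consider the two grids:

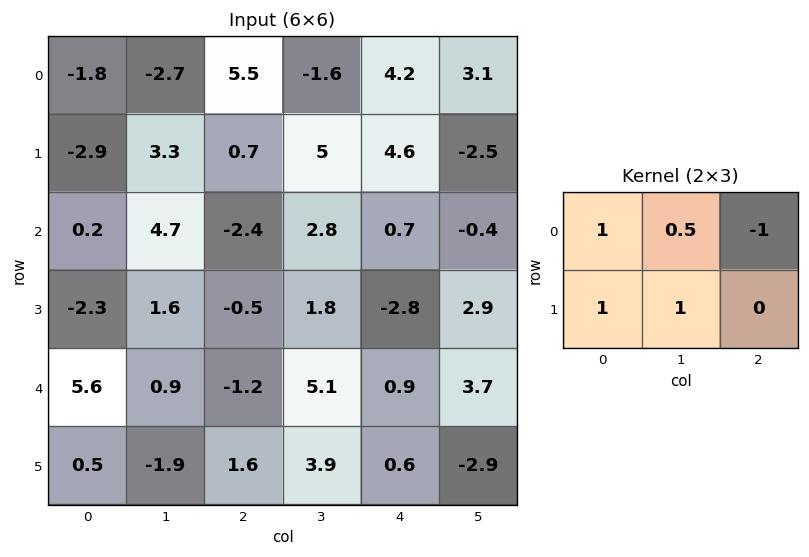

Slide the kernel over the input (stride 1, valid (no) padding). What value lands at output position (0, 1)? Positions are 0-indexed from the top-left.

5.65

The receptive field on the input at this output position is [-2.7 5.5 -1.6 / 3.3 0.7 5]. Elementwise product with the kernel and sum: -2.7·1 + 5.5·0.5 + -1.6·-1 + 3.3·1 + 0.7·1.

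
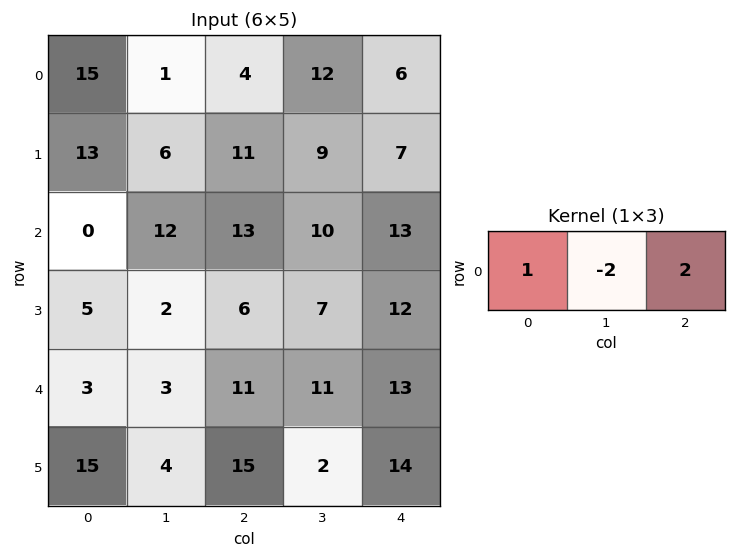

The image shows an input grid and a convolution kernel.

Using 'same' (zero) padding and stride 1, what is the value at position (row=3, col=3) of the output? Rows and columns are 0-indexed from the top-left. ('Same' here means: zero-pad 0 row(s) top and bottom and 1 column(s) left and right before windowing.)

16

The receptive field on the zero-padded input at this output position is [6 7 12]. Elementwise product with the kernel and sum: 6·1 + 7·-2 + 12·2.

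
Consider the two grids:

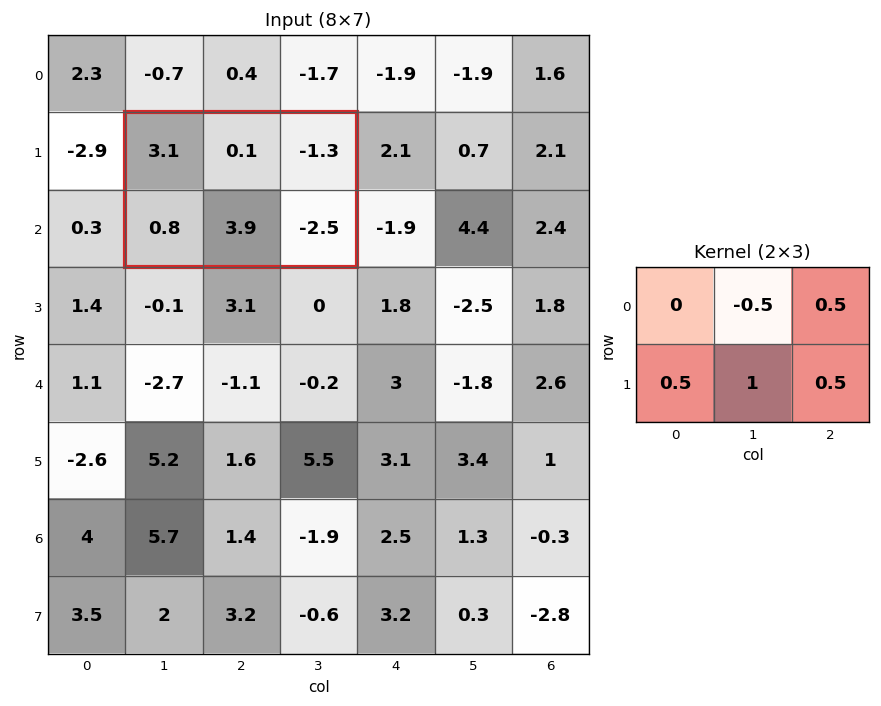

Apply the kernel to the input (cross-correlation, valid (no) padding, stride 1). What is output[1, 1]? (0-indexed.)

2.35

The receptive field on the input at this output position is [3.1 0.1 -1.3 / 0.8 3.9 -2.5]. Elementwise product with the kernel and sum: 0.1·-0.5 + -1.3·0.5 + 0.8·0.5 + 3.9·1 + -2.5·0.5.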